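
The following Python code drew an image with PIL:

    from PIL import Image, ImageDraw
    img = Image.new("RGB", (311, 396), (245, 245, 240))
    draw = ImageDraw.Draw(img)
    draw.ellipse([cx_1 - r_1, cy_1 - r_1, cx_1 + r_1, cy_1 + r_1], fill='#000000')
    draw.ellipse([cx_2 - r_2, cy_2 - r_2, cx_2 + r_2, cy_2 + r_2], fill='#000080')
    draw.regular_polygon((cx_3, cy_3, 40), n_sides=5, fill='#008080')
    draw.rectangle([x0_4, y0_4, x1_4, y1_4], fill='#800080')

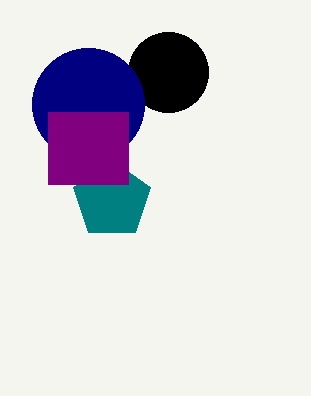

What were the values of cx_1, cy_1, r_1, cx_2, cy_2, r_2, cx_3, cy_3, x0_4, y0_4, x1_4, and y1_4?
cx_1 = 168; cy_1 = 72; r_1 = 40; cx_2 = 88; cy_2 = 104; r_2 = 56; cx_3 = 112; cy_3 = 200; x0_4 = 48; y0_4 = 112; x1_4 = 128; y1_4 = 184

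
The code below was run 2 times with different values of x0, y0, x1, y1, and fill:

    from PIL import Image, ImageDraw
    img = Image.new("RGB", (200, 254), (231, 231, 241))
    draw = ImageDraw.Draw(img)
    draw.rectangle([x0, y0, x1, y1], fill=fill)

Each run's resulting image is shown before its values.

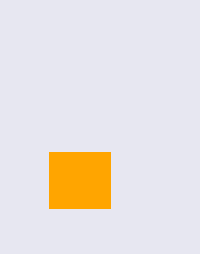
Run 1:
x0 = 49; y0 = 152; x1 = 110; y1 = 208; fill = 'orange'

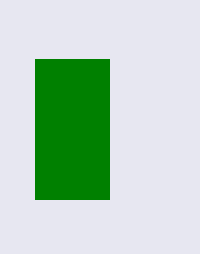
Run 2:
x0 = 35
y0 = 59
x1 = 109
y1 = 199
fill = 'green'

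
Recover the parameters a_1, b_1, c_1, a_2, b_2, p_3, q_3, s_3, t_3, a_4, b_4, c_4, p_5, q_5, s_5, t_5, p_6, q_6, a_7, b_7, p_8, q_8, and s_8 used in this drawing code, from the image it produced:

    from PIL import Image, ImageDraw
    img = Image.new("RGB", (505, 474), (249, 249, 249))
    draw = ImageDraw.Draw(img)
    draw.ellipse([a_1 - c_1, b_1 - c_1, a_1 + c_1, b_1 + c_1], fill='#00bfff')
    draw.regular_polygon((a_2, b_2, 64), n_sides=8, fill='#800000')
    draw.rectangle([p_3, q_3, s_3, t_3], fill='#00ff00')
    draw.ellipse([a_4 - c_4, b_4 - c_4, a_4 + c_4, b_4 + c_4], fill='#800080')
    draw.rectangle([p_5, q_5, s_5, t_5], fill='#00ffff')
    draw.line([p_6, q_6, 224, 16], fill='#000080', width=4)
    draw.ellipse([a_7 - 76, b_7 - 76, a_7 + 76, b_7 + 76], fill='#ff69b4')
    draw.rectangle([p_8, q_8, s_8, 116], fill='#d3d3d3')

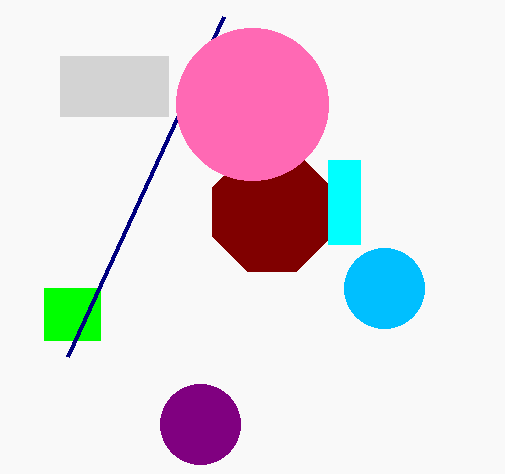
a_1 = 384, b_1 = 288, c_1 = 40, a_2 = 272, b_2 = 212, p_3 = 44, q_3 = 288, s_3 = 100, t_3 = 340, a_4 = 200, b_4 = 424, c_4 = 40, p_5 = 328, q_5 = 160, s_5 = 360, t_5 = 244, p_6 = 68, q_6 = 356, a_7 = 252, b_7 = 104, p_8 = 60, q_8 = 56, s_8 = 168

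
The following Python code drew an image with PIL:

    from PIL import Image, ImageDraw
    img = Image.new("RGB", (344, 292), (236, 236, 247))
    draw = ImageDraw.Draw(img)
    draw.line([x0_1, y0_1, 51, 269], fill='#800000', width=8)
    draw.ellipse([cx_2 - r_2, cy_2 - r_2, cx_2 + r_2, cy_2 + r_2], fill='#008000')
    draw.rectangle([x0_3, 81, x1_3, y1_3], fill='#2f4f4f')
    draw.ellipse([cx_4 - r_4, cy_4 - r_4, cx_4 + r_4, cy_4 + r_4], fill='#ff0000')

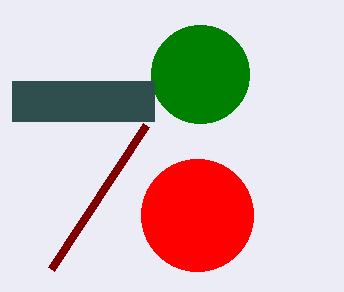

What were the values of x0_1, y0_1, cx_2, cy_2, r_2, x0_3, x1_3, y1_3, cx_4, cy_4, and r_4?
x0_1 = 146; y0_1 = 125; cx_2 = 200; cy_2 = 74; r_2 = 49; x0_3 = 12; x1_3 = 154; y1_3 = 121; cx_4 = 197; cy_4 = 215; r_4 = 56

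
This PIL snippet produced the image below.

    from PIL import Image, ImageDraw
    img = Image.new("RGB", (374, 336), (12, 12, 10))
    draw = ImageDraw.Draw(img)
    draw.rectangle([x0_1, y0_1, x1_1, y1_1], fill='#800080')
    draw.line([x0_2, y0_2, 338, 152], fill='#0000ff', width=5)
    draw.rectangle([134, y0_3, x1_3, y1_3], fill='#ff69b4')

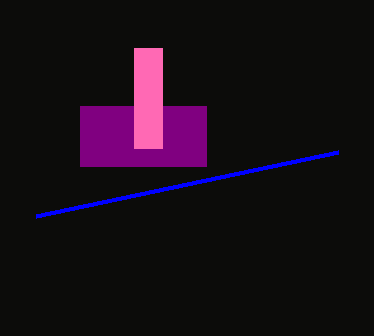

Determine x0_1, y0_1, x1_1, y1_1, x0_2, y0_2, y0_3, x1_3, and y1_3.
x0_1 = 80, y0_1 = 106, x1_1 = 206, y1_1 = 166, x0_2 = 36, y0_2 = 216, y0_3 = 48, x1_3 = 162, y1_3 = 148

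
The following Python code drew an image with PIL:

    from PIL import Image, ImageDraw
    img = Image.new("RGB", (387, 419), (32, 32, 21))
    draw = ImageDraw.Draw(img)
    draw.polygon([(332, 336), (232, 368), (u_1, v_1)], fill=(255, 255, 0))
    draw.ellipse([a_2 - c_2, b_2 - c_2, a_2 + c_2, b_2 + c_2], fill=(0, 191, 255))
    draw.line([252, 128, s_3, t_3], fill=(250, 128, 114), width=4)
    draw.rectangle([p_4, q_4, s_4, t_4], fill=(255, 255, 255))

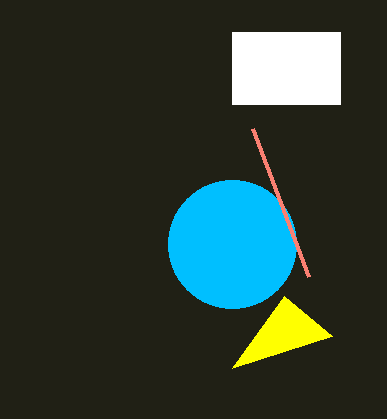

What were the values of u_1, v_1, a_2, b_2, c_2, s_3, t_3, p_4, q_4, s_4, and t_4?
u_1 = 284
v_1 = 296
a_2 = 232
b_2 = 244
c_2 = 64
s_3 = 308
t_3 = 276
p_4 = 232
q_4 = 32
s_4 = 340
t_4 = 104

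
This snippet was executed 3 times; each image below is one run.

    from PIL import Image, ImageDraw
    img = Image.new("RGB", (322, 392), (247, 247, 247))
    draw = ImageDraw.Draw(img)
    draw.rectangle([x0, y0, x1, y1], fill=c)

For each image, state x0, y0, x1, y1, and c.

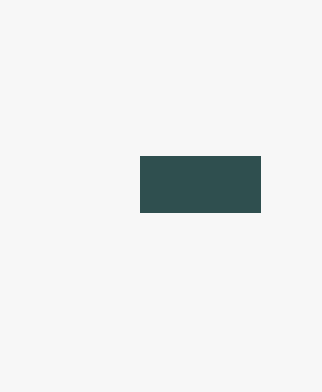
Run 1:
x0 = 140, y0 = 156, x1 = 260, y1 = 212, c = 'darkslategray'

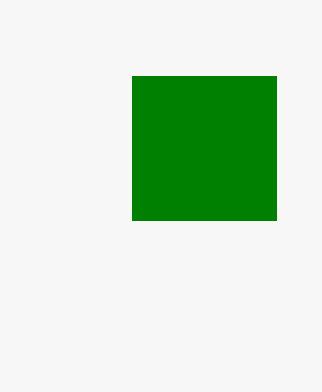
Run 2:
x0 = 132; y0 = 76; x1 = 276; y1 = 220; c = 'green'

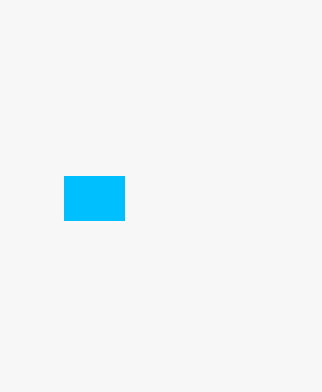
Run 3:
x0 = 64, y0 = 176, x1 = 124, y1 = 220, c = 'deepskyblue'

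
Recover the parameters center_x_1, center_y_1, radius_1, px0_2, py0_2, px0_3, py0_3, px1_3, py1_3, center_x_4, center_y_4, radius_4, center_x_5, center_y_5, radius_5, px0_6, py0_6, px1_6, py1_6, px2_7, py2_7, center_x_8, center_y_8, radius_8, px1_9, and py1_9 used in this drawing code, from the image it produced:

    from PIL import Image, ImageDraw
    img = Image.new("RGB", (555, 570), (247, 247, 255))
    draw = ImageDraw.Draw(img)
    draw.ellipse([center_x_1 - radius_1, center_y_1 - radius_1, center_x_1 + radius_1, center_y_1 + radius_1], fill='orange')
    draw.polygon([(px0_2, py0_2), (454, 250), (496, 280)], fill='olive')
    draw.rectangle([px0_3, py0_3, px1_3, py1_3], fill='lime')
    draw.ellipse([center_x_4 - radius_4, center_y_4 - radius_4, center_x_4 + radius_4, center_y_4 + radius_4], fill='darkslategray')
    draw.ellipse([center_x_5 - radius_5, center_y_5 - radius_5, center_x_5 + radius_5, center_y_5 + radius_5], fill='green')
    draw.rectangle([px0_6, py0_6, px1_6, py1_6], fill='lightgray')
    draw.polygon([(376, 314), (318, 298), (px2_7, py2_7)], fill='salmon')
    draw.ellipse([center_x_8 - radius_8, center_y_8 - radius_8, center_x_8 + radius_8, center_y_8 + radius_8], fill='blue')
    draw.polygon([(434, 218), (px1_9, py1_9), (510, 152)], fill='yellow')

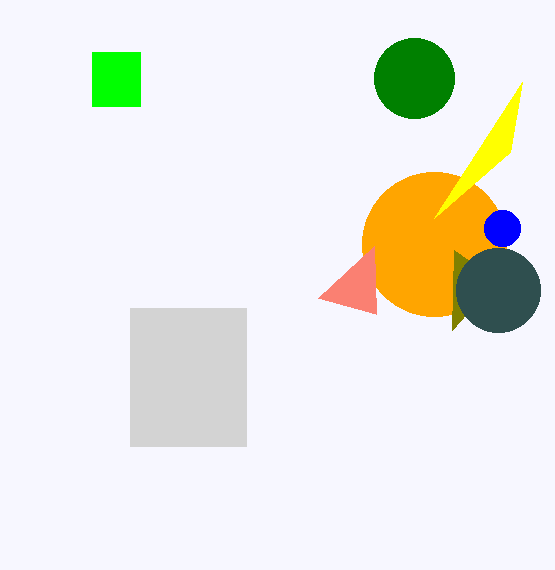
center_x_1 = 434, center_y_1 = 244, radius_1 = 72, px0_2 = 452, py0_2 = 330, px0_3 = 92, py0_3 = 52, px1_3 = 140, py1_3 = 106, center_x_4 = 498, center_y_4 = 290, radius_4 = 42, center_x_5 = 414, center_y_5 = 78, radius_5 = 40, px0_6 = 130, py0_6 = 308, px1_6 = 246, py1_6 = 446, px2_7 = 374, py2_7 = 246, center_x_8 = 502, center_y_8 = 228, radius_8 = 18, px1_9 = 522, py1_9 = 82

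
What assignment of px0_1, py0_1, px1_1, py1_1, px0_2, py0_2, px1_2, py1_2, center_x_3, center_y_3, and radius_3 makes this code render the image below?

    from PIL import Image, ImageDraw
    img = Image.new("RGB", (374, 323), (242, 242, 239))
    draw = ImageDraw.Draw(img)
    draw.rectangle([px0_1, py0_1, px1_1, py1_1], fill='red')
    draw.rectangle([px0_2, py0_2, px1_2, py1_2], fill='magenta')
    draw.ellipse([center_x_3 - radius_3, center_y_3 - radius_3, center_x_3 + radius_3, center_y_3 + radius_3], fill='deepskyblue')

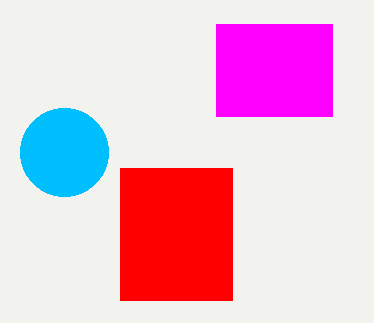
px0_1 = 120; py0_1 = 168; px1_1 = 232; py1_1 = 300; px0_2 = 216; py0_2 = 24; px1_2 = 332; py1_2 = 116; center_x_3 = 64; center_y_3 = 152; radius_3 = 44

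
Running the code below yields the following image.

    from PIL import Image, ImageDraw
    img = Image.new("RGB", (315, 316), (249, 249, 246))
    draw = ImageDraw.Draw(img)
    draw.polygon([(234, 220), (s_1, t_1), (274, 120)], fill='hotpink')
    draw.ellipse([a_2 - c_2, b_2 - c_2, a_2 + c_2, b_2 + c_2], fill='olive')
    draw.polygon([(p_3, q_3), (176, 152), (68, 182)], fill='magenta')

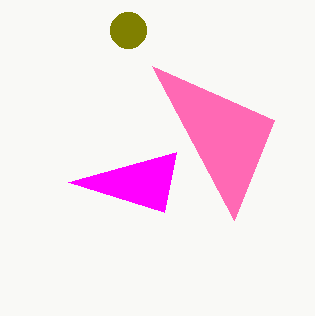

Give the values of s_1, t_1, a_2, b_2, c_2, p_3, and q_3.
s_1 = 152; t_1 = 66; a_2 = 128; b_2 = 30; c_2 = 18; p_3 = 164; q_3 = 212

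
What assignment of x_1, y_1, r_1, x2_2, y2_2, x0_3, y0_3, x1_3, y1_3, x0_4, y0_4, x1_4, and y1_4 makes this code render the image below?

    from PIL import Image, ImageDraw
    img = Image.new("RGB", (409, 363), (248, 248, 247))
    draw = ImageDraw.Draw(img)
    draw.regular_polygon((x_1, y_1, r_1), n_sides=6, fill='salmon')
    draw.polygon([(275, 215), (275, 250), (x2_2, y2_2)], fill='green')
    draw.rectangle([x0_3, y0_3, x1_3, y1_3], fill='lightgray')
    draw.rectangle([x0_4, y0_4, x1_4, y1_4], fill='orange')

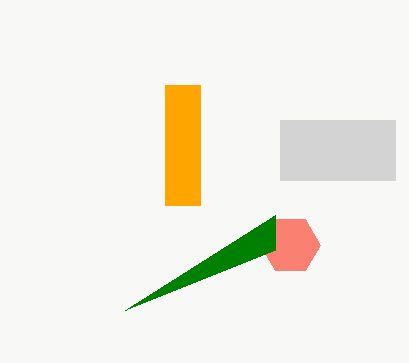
x_1 = 290, y_1 = 245, r_1 = 30, x2_2 = 125, y2_2 = 310, x0_3 = 280, y0_3 = 120, x1_3 = 395, y1_3 = 180, x0_4 = 165, y0_4 = 85, x1_4 = 200, y1_4 = 205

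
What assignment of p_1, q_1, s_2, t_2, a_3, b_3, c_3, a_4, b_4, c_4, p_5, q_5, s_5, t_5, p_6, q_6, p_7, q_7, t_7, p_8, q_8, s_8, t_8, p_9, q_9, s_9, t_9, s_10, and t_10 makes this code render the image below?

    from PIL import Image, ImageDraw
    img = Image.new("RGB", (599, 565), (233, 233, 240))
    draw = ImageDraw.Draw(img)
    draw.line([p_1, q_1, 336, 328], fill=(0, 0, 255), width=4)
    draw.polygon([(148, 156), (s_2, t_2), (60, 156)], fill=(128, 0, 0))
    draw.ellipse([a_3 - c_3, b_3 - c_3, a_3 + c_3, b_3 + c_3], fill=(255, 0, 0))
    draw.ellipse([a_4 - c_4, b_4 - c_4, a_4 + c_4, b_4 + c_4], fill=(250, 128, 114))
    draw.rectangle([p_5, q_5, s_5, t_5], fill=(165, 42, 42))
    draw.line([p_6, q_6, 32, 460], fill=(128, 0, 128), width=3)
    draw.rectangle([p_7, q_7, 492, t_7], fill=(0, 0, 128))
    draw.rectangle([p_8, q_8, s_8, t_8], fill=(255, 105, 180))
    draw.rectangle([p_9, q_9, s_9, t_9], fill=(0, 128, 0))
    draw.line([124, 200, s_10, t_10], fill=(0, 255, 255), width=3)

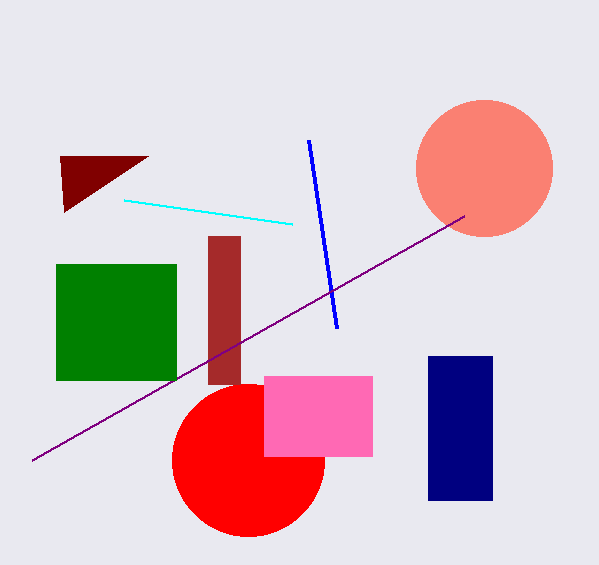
p_1 = 308
q_1 = 140
s_2 = 64
t_2 = 212
a_3 = 248
b_3 = 460
c_3 = 76
a_4 = 484
b_4 = 168
c_4 = 68
p_5 = 208
q_5 = 236
s_5 = 240
t_5 = 384
p_6 = 464
q_6 = 216
p_7 = 428
q_7 = 356
t_7 = 500
p_8 = 264
q_8 = 376
s_8 = 372
t_8 = 456
p_9 = 56
q_9 = 264
s_9 = 176
t_9 = 380
s_10 = 292
t_10 = 224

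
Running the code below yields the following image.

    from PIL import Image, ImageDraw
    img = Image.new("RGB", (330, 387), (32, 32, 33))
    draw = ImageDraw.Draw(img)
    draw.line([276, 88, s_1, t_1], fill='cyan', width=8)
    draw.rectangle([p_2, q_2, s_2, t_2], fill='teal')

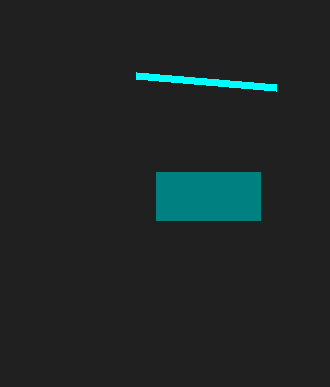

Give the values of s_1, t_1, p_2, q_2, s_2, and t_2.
s_1 = 136, t_1 = 76, p_2 = 156, q_2 = 172, s_2 = 260, t_2 = 220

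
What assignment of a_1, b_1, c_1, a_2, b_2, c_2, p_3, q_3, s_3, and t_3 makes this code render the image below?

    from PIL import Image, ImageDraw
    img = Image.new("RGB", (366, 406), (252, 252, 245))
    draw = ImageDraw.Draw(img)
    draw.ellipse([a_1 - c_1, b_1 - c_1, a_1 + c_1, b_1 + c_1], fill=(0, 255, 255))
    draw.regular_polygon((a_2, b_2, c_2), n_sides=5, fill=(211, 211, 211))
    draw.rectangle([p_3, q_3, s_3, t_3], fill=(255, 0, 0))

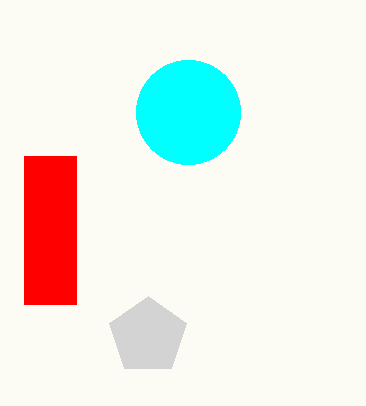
a_1 = 188; b_1 = 112; c_1 = 52; a_2 = 148; b_2 = 336; c_2 = 40; p_3 = 24; q_3 = 156; s_3 = 76; t_3 = 304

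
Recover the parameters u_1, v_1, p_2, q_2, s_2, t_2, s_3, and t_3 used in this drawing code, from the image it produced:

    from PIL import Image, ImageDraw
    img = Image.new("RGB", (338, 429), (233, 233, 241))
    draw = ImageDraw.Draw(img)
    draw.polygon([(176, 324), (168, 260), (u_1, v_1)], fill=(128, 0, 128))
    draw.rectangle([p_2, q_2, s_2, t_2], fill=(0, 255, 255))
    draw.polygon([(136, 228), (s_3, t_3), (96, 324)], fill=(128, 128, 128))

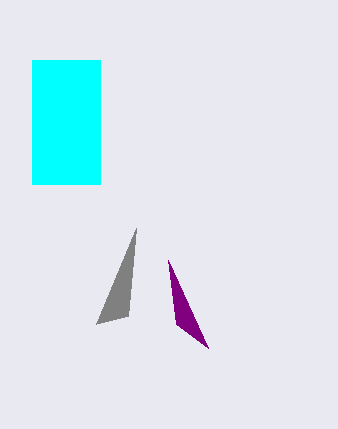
u_1 = 208
v_1 = 348
p_2 = 32
q_2 = 60
s_2 = 100
t_2 = 184
s_3 = 128
t_3 = 316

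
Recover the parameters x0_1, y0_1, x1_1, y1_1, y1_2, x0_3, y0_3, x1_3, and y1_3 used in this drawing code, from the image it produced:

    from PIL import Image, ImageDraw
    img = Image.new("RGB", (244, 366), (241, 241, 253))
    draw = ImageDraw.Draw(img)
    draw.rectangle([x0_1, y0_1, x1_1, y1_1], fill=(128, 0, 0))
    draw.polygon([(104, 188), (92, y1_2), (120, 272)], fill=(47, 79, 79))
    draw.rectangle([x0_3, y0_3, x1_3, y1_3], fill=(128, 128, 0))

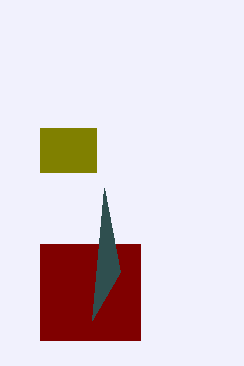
x0_1 = 40
y0_1 = 244
x1_1 = 140
y1_1 = 340
y1_2 = 320
x0_3 = 40
y0_3 = 128
x1_3 = 96
y1_3 = 172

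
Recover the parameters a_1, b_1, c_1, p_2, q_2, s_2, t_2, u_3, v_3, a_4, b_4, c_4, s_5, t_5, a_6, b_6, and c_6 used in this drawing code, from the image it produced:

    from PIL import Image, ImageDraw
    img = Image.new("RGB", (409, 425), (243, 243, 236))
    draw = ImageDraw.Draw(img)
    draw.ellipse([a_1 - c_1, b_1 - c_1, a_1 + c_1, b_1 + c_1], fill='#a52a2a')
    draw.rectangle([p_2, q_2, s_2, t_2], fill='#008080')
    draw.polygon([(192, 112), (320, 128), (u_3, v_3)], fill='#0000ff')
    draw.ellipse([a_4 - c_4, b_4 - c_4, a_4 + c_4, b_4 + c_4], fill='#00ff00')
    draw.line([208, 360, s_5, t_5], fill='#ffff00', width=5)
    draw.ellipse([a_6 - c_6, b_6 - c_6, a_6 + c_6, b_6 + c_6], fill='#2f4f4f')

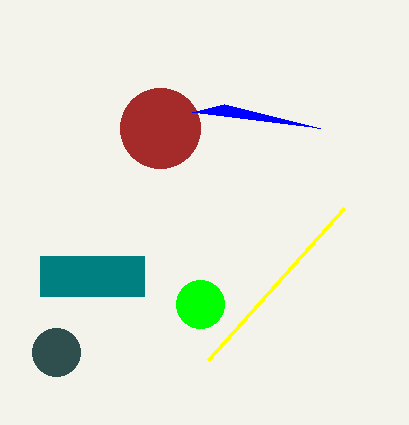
a_1 = 160
b_1 = 128
c_1 = 40
p_2 = 40
q_2 = 256
s_2 = 144
t_2 = 296
u_3 = 224
v_3 = 104
a_4 = 200
b_4 = 304
c_4 = 24
s_5 = 344
t_5 = 208
a_6 = 56
b_6 = 352
c_6 = 24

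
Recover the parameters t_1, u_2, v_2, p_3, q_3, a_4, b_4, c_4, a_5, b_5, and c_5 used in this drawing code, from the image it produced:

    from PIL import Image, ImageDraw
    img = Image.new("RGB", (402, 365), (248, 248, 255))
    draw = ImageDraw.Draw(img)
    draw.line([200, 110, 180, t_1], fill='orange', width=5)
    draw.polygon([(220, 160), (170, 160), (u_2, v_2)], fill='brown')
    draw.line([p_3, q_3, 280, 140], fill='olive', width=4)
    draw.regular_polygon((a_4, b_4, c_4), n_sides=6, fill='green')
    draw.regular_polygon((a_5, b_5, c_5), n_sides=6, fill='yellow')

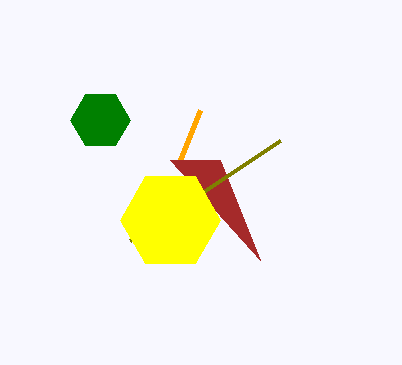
t_1 = 160; u_2 = 260; v_2 = 260; p_3 = 130; q_3 = 240; a_4 = 100; b_4 = 120; c_4 = 30; a_5 = 170; b_5 = 220; c_5 = 50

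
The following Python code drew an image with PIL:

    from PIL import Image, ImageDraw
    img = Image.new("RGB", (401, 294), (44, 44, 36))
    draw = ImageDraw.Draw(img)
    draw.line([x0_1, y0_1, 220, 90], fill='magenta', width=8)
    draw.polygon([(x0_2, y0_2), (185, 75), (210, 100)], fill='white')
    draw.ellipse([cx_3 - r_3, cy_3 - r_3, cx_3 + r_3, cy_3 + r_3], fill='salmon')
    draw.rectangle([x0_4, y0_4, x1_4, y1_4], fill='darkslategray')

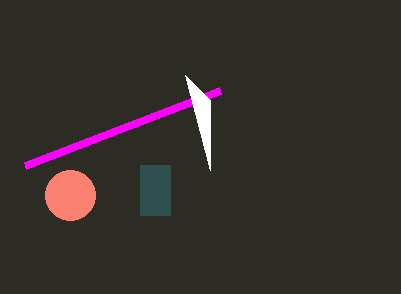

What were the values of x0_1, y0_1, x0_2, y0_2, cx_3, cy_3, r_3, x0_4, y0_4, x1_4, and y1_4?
x0_1 = 25, y0_1 = 165, x0_2 = 210, y0_2 = 170, cx_3 = 70, cy_3 = 195, r_3 = 25, x0_4 = 140, y0_4 = 165, x1_4 = 170, y1_4 = 215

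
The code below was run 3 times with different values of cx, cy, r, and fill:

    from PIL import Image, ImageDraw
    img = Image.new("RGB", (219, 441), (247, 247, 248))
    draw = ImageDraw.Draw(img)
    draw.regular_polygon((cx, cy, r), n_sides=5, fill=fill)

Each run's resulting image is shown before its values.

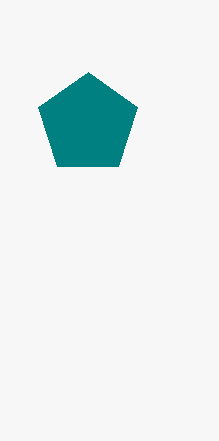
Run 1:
cx = 88, cy = 124, r = 52, fill = 'teal'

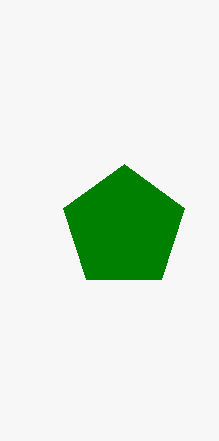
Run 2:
cx = 124; cy = 228; r = 64; fill = 'green'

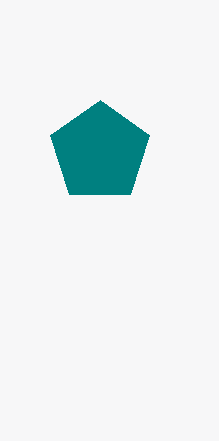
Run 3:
cx = 100, cy = 152, r = 52, fill = 'teal'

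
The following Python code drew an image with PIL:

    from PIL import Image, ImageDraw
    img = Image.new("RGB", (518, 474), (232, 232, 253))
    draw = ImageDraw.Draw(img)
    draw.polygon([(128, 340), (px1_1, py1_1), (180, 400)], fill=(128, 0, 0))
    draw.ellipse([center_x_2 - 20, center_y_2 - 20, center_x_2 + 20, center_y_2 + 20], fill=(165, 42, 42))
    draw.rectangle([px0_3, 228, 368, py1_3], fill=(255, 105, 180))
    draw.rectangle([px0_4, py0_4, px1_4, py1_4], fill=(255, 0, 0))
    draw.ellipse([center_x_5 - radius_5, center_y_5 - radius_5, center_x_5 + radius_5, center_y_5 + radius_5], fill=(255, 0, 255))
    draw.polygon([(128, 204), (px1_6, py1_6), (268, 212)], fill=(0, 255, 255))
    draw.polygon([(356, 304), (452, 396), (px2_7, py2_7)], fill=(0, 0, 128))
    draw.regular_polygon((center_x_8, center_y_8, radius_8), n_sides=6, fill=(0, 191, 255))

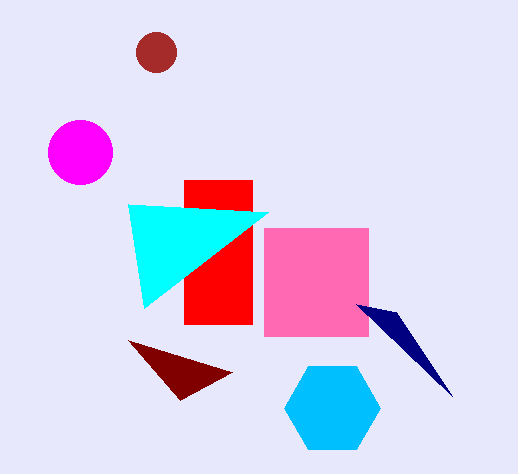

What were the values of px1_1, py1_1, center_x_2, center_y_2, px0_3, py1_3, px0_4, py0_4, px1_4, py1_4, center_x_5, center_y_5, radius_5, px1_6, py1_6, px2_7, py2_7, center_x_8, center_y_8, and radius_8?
px1_1 = 232; py1_1 = 372; center_x_2 = 156; center_y_2 = 52; px0_3 = 264; py1_3 = 336; px0_4 = 184; py0_4 = 180; px1_4 = 252; py1_4 = 324; center_x_5 = 80; center_y_5 = 152; radius_5 = 32; px1_6 = 144; py1_6 = 308; px2_7 = 396; py2_7 = 312; center_x_8 = 332; center_y_8 = 408; radius_8 = 48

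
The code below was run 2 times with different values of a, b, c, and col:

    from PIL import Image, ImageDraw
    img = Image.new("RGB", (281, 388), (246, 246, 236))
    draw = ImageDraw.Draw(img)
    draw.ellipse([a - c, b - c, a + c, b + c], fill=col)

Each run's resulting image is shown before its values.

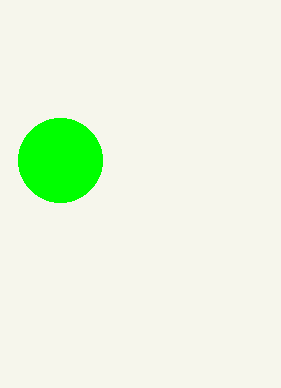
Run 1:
a = 60, b = 160, c = 42, col = 'lime'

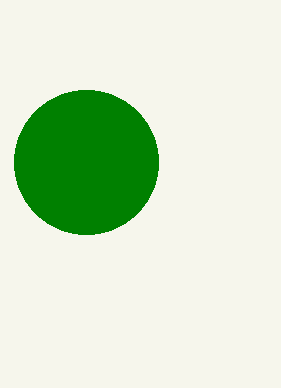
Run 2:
a = 86, b = 162, c = 72, col = 'green'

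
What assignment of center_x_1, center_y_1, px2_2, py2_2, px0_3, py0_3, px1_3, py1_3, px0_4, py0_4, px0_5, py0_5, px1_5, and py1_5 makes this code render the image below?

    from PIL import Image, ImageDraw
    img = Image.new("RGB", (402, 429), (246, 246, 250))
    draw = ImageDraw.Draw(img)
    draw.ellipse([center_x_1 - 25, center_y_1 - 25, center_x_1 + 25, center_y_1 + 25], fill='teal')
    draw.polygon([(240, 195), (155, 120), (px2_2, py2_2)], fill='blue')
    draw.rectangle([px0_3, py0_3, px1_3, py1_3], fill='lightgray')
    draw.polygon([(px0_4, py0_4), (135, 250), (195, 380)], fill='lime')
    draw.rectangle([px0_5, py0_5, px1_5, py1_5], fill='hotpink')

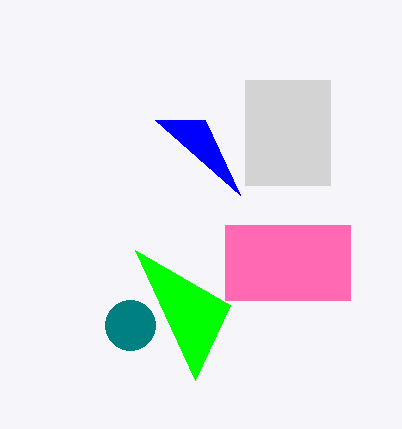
center_x_1 = 130
center_y_1 = 325
px2_2 = 205
py2_2 = 120
px0_3 = 245
py0_3 = 80
px1_3 = 330
py1_3 = 185
px0_4 = 230
py0_4 = 305
px0_5 = 225
py0_5 = 225
px1_5 = 350
py1_5 = 300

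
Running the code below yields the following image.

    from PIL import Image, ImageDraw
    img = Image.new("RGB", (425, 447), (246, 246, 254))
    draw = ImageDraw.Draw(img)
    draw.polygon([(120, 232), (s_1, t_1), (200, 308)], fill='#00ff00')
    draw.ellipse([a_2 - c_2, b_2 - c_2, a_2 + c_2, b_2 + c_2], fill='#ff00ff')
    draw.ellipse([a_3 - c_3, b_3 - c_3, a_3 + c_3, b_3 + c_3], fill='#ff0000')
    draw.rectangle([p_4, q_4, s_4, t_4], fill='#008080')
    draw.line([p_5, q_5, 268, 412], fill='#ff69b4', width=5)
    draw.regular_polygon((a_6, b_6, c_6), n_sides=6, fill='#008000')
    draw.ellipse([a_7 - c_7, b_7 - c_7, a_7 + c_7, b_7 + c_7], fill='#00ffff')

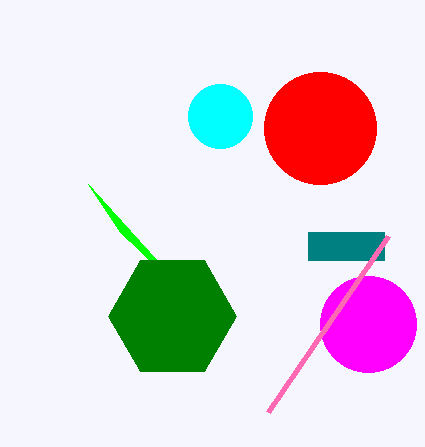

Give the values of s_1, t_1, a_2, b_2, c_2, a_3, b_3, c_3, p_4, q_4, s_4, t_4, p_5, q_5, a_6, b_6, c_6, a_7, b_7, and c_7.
s_1 = 88, t_1 = 184, a_2 = 368, b_2 = 324, c_2 = 48, a_3 = 320, b_3 = 128, c_3 = 56, p_4 = 308, q_4 = 232, s_4 = 384, t_4 = 260, p_5 = 388, q_5 = 236, a_6 = 172, b_6 = 316, c_6 = 64, a_7 = 220, b_7 = 116, c_7 = 32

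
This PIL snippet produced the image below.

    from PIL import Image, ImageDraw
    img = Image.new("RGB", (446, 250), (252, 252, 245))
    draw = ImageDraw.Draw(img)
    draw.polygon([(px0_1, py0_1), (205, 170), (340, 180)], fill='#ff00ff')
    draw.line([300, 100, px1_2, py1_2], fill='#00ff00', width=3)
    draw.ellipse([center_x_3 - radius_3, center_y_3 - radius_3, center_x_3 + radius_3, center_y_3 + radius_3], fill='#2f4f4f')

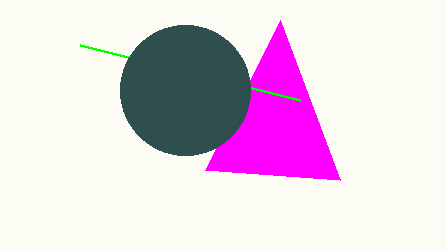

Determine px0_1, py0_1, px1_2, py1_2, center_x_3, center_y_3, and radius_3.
px0_1 = 280; py0_1 = 20; px1_2 = 80; py1_2 = 45; center_x_3 = 185; center_y_3 = 90; radius_3 = 65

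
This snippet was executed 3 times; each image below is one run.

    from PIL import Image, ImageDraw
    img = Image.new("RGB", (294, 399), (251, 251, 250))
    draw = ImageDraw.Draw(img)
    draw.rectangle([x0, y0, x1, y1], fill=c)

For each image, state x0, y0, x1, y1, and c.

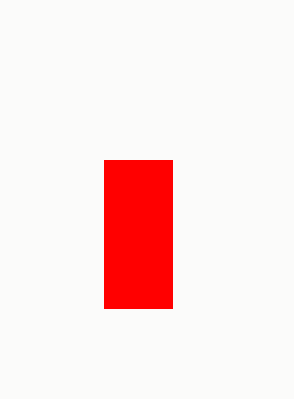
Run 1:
x0 = 104
y0 = 160
x1 = 172
y1 = 308
c = 'red'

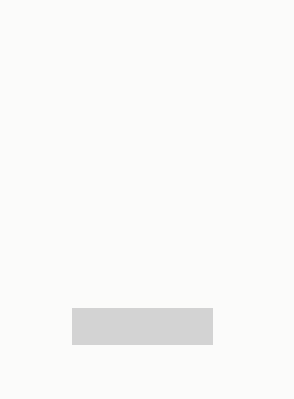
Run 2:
x0 = 72; y0 = 308; x1 = 212; y1 = 344; c = 'lightgray'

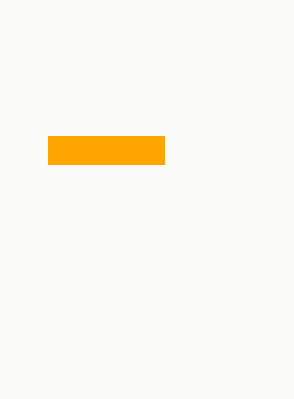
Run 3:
x0 = 48, y0 = 136, x1 = 164, y1 = 164, c = 'orange'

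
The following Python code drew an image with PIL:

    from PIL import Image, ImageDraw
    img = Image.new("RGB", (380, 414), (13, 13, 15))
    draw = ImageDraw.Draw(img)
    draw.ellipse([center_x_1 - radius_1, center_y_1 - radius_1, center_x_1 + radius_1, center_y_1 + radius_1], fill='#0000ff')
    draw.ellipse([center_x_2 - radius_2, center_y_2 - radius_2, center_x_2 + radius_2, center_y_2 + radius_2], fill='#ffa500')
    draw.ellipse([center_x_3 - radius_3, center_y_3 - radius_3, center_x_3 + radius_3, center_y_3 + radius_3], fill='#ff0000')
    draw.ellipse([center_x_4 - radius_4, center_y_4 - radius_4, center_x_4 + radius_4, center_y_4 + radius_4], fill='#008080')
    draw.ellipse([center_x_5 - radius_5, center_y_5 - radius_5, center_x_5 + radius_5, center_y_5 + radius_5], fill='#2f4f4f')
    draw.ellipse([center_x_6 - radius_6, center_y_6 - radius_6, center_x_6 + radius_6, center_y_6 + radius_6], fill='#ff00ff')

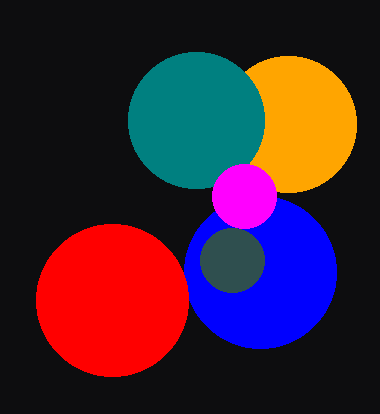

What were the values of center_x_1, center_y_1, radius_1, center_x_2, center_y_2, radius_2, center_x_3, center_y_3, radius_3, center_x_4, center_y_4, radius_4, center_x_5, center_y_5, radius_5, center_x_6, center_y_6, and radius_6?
center_x_1 = 260, center_y_1 = 272, radius_1 = 76, center_x_2 = 288, center_y_2 = 124, radius_2 = 68, center_x_3 = 112, center_y_3 = 300, radius_3 = 76, center_x_4 = 196, center_y_4 = 120, radius_4 = 68, center_x_5 = 232, center_y_5 = 260, radius_5 = 32, center_x_6 = 244, center_y_6 = 196, radius_6 = 32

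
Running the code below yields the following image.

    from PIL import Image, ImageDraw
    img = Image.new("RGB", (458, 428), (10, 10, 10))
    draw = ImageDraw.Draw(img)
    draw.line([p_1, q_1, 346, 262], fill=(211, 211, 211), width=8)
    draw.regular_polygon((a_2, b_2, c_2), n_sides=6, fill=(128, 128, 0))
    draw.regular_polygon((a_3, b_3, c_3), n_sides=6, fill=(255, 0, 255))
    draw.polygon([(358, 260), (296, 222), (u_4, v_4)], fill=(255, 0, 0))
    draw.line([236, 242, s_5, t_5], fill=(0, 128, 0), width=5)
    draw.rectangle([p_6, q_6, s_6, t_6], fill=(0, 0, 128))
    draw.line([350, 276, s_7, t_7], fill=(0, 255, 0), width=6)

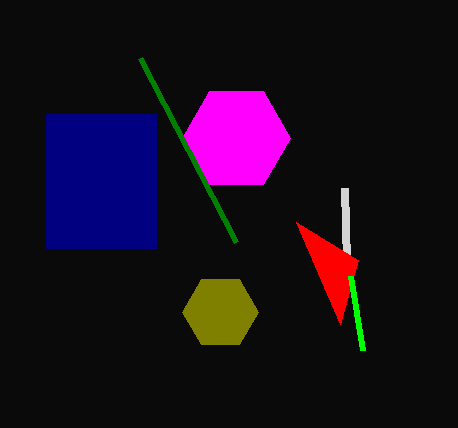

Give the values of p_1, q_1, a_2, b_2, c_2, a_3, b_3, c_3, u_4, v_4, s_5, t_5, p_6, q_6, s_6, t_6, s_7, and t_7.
p_1 = 344, q_1 = 188, a_2 = 220, b_2 = 312, c_2 = 38, a_3 = 236, b_3 = 138, c_3 = 54, u_4 = 340, v_4 = 324, s_5 = 140, t_5 = 58, p_6 = 46, q_6 = 114, s_6 = 156, t_6 = 248, s_7 = 362, t_7 = 350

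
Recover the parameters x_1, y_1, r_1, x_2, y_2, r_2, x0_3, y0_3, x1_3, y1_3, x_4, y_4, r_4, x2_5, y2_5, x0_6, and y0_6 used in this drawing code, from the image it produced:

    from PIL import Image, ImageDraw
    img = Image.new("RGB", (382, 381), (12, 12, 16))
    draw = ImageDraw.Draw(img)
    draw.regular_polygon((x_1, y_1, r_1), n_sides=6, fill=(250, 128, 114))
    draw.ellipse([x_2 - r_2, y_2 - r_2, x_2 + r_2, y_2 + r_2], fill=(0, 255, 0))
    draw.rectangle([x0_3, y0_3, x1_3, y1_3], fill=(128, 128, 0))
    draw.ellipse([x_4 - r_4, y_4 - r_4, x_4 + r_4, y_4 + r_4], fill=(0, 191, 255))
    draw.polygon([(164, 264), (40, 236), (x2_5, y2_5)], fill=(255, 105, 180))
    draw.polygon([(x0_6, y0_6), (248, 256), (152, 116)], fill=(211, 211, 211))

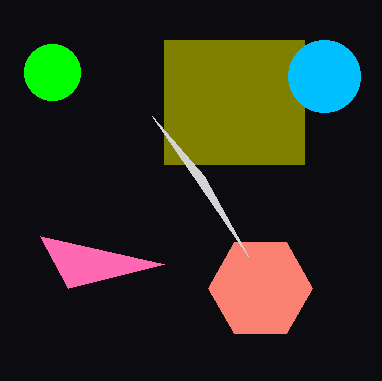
x_1 = 260; y_1 = 288; r_1 = 52; x_2 = 52; y_2 = 72; r_2 = 28; x0_3 = 164; y0_3 = 40; x1_3 = 304; y1_3 = 164; x_4 = 324; y_4 = 76; r_4 = 36; x2_5 = 68; y2_5 = 288; x0_6 = 204; y0_6 = 176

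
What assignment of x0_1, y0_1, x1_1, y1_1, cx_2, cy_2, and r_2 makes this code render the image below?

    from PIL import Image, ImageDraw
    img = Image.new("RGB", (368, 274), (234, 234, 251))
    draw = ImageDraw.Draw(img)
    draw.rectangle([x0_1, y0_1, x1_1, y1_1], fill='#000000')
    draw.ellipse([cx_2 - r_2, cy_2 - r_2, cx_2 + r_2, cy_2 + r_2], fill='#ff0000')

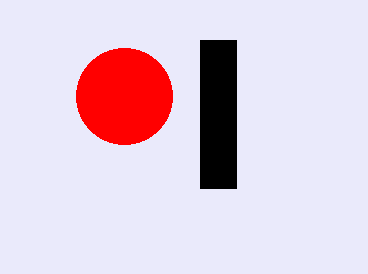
x0_1 = 200
y0_1 = 40
x1_1 = 236
y1_1 = 188
cx_2 = 124
cy_2 = 96
r_2 = 48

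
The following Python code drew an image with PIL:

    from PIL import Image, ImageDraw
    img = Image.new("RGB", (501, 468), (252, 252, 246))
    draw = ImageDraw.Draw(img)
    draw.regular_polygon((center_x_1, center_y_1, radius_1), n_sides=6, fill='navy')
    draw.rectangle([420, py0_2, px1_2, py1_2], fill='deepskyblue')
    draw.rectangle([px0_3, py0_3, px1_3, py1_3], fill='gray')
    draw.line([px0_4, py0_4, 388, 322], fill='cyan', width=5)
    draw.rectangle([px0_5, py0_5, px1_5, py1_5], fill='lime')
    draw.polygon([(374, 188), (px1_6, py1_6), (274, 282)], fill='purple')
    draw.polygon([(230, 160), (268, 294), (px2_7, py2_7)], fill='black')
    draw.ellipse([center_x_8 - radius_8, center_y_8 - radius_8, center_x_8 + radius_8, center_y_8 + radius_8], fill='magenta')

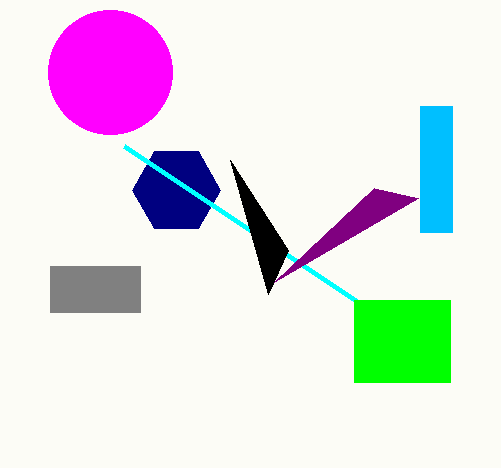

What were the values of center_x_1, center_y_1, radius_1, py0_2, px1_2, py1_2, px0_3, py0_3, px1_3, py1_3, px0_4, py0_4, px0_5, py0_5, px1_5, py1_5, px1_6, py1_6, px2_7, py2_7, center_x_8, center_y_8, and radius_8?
center_x_1 = 176; center_y_1 = 190; radius_1 = 44; py0_2 = 106; px1_2 = 452; py1_2 = 232; px0_3 = 50; py0_3 = 266; px1_3 = 140; py1_3 = 312; px0_4 = 124; py0_4 = 146; px0_5 = 354; py0_5 = 300; px1_5 = 450; py1_5 = 382; px1_6 = 418; py1_6 = 198; px2_7 = 288; py2_7 = 250; center_x_8 = 110; center_y_8 = 72; radius_8 = 62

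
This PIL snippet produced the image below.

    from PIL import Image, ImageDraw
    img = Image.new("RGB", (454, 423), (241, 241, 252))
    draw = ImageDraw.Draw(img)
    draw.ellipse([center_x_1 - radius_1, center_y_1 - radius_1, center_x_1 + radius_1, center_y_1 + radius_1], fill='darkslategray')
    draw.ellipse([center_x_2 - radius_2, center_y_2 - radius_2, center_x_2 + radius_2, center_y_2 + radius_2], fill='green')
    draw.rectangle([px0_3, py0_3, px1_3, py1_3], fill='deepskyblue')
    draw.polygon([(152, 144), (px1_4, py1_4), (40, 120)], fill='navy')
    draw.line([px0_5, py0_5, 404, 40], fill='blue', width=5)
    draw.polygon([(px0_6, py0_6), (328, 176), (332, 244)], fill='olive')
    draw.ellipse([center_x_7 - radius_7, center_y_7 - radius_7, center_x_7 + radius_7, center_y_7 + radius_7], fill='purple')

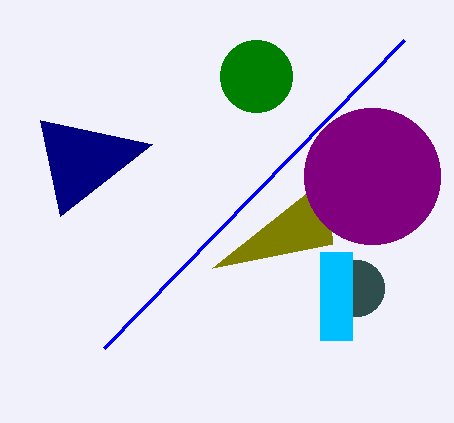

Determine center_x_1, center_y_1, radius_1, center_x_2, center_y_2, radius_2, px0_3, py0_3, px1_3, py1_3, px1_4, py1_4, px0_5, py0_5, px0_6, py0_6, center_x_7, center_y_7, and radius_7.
center_x_1 = 356; center_y_1 = 288; radius_1 = 28; center_x_2 = 256; center_y_2 = 76; radius_2 = 36; px0_3 = 320; py0_3 = 252; px1_3 = 352; py1_3 = 340; px1_4 = 60; py1_4 = 216; px0_5 = 104; py0_5 = 348; px0_6 = 212; py0_6 = 268; center_x_7 = 372; center_y_7 = 176; radius_7 = 68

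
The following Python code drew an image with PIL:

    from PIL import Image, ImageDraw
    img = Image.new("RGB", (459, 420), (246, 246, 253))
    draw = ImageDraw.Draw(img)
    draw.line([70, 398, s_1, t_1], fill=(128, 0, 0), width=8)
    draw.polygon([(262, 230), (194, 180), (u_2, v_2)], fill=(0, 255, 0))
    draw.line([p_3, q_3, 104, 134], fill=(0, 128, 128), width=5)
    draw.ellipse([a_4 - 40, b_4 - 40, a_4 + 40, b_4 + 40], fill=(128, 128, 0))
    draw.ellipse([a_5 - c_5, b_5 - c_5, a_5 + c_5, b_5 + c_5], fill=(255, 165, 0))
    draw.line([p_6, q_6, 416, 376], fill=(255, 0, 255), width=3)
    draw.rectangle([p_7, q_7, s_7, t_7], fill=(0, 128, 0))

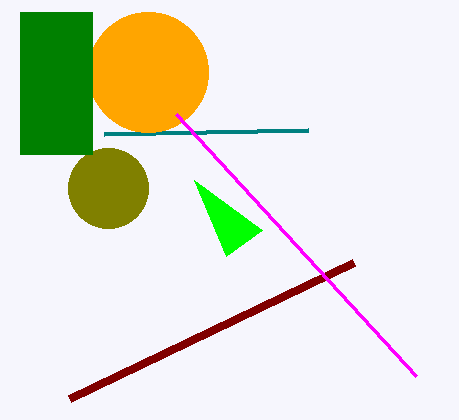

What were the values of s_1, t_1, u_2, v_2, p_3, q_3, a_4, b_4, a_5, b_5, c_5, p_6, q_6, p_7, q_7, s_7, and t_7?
s_1 = 354
t_1 = 262
u_2 = 226
v_2 = 256
p_3 = 308
q_3 = 130
a_4 = 108
b_4 = 188
a_5 = 148
b_5 = 72
c_5 = 60
p_6 = 176
q_6 = 114
p_7 = 20
q_7 = 12
s_7 = 92
t_7 = 154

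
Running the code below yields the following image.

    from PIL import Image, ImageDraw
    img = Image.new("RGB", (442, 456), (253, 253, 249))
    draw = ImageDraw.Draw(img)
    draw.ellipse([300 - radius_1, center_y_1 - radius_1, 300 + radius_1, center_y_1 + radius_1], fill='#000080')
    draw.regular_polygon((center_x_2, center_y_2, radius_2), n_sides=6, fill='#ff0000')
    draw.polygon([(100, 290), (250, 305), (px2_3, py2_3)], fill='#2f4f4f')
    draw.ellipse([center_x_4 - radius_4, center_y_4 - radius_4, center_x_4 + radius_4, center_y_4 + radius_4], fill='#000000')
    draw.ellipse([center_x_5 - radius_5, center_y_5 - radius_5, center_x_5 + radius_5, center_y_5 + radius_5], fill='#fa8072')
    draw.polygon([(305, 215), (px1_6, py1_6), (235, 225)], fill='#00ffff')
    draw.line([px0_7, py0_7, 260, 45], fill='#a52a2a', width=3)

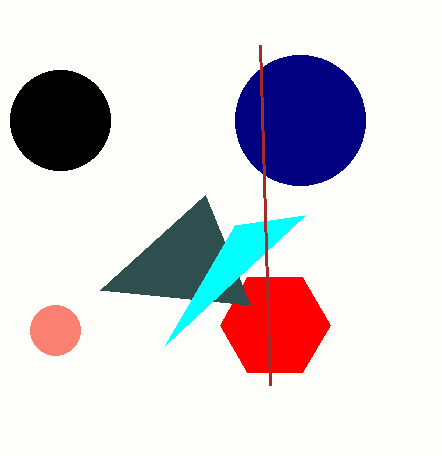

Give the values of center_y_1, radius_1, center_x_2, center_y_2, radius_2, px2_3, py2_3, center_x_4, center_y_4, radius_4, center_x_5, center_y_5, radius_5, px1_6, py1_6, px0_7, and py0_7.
center_y_1 = 120; radius_1 = 65; center_x_2 = 275; center_y_2 = 325; radius_2 = 55; px2_3 = 205; py2_3 = 195; center_x_4 = 60; center_y_4 = 120; radius_4 = 50; center_x_5 = 55; center_y_5 = 330; radius_5 = 25; px1_6 = 165; py1_6 = 345; px0_7 = 270; py0_7 = 385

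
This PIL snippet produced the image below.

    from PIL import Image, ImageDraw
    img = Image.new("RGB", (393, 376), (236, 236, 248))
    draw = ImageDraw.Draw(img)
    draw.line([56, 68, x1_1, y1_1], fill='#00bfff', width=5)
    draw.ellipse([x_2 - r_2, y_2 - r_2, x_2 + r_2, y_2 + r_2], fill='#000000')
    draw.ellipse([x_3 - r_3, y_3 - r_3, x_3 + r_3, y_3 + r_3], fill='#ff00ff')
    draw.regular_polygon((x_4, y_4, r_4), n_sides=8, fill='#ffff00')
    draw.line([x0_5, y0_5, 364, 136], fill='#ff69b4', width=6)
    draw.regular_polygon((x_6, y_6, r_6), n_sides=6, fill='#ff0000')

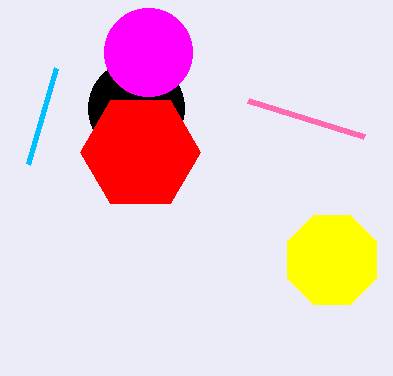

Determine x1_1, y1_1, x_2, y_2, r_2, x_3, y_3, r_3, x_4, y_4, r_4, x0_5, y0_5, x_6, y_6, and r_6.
x1_1 = 28
y1_1 = 164
x_2 = 136
y_2 = 108
r_2 = 48
x_3 = 148
y_3 = 52
r_3 = 44
x_4 = 332
y_4 = 260
r_4 = 48
x0_5 = 248
y0_5 = 100
x_6 = 140
y_6 = 152
r_6 = 60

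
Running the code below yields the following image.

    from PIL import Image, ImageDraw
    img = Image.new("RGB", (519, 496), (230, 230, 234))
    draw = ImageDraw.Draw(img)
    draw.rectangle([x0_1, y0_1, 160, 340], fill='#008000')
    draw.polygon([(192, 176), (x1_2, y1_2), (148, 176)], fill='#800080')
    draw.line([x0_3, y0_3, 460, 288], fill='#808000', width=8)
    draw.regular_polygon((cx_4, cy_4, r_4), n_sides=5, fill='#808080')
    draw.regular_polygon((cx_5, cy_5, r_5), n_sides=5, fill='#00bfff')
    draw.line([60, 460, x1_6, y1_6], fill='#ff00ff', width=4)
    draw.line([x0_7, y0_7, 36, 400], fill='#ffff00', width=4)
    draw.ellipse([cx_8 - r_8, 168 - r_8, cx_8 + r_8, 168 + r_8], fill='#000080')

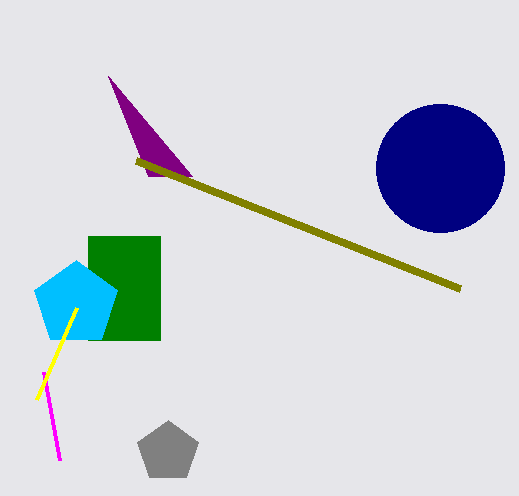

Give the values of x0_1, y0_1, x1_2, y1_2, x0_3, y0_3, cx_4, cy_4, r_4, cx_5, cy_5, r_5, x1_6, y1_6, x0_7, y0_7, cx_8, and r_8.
x0_1 = 88
y0_1 = 236
x1_2 = 108
y1_2 = 76
x0_3 = 136
y0_3 = 160
cx_4 = 168
cy_4 = 452
r_4 = 32
cx_5 = 76
cy_5 = 304
r_5 = 44
x1_6 = 44
y1_6 = 372
x0_7 = 76
y0_7 = 308
cx_8 = 440
r_8 = 64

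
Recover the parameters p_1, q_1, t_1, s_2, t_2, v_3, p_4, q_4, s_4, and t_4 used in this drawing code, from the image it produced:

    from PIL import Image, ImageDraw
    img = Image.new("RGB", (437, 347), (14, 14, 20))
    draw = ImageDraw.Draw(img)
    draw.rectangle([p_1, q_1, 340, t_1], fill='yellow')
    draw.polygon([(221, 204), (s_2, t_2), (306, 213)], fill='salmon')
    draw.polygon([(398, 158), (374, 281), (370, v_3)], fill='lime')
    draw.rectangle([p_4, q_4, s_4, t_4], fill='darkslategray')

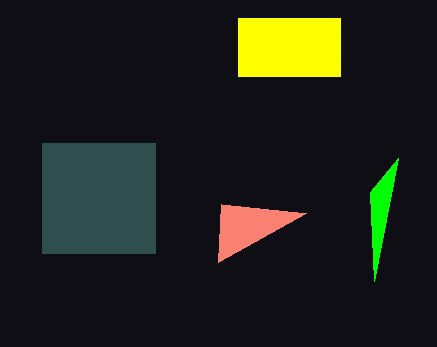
p_1 = 238, q_1 = 18, t_1 = 76, s_2 = 218, t_2 = 262, v_3 = 192, p_4 = 42, q_4 = 143, s_4 = 155, t_4 = 253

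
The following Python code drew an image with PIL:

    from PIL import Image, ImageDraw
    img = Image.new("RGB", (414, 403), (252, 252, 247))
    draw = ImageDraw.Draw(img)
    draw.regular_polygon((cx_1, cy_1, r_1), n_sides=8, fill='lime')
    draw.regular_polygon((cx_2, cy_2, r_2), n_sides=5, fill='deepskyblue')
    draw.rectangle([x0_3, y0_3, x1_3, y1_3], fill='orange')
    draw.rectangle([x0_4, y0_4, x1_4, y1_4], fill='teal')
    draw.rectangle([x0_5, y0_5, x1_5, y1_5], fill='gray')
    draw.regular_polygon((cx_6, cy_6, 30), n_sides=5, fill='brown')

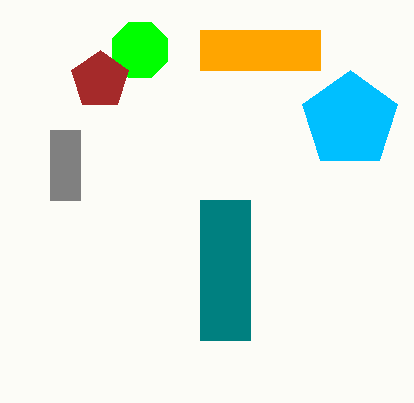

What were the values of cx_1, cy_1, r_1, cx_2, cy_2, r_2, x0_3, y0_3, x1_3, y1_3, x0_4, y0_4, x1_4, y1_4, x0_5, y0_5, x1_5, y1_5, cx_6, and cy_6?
cx_1 = 140; cy_1 = 50; r_1 = 30; cx_2 = 350; cy_2 = 120; r_2 = 50; x0_3 = 200; y0_3 = 30; x1_3 = 320; y1_3 = 70; x0_4 = 200; y0_4 = 200; x1_4 = 250; y1_4 = 340; x0_5 = 50; y0_5 = 130; x1_5 = 80; y1_5 = 200; cx_6 = 100; cy_6 = 80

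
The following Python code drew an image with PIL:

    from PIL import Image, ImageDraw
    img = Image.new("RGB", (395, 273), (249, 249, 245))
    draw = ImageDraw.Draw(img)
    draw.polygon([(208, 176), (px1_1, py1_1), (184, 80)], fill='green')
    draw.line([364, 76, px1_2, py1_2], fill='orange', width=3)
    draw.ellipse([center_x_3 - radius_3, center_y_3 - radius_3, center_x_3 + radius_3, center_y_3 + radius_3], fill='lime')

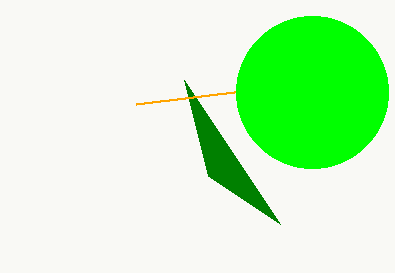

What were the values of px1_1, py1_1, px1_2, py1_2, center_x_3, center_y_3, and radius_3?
px1_1 = 280; py1_1 = 224; px1_2 = 136; py1_2 = 104; center_x_3 = 312; center_y_3 = 92; radius_3 = 76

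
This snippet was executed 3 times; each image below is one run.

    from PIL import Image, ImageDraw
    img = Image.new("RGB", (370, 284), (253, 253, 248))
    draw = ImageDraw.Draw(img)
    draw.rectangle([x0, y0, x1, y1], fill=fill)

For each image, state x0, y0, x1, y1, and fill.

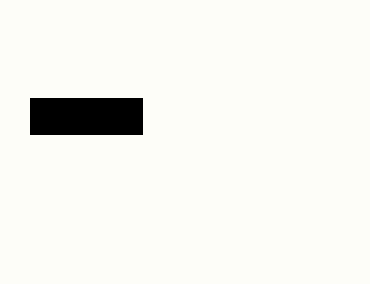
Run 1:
x0 = 30, y0 = 98, x1 = 142, y1 = 134, fill = 'black'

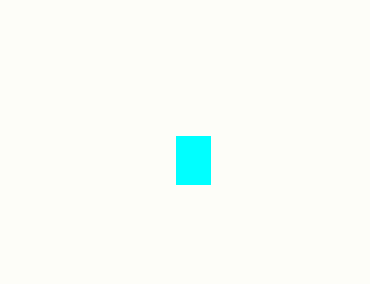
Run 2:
x0 = 176, y0 = 136, x1 = 210, y1 = 184, fill = 'cyan'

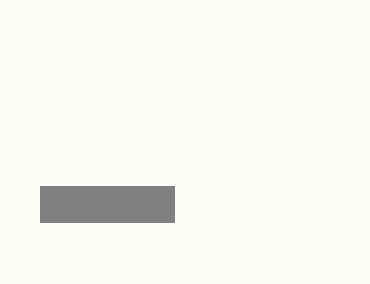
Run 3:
x0 = 40
y0 = 186
x1 = 174
y1 = 222
fill = 'gray'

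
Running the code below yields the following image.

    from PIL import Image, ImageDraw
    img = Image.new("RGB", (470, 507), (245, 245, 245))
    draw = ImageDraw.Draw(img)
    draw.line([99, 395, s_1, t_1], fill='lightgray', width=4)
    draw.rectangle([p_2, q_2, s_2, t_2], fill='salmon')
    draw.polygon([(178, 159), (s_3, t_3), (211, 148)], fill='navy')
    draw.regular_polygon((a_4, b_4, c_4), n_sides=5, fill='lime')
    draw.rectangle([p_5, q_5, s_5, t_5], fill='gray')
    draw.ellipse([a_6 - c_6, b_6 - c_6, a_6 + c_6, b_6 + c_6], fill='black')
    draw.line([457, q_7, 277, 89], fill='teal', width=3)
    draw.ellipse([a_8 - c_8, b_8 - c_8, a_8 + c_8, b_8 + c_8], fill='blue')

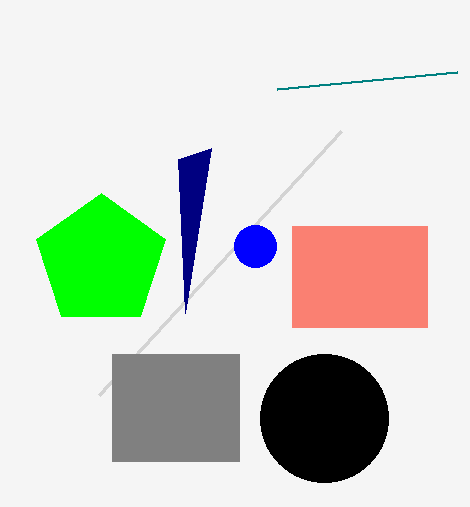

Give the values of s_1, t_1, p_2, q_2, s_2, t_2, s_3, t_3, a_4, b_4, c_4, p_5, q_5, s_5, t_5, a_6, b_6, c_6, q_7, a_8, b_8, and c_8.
s_1 = 341; t_1 = 131; p_2 = 292; q_2 = 226; s_2 = 427; t_2 = 327; s_3 = 185; t_3 = 313; a_4 = 101; b_4 = 261; c_4 = 68; p_5 = 112; q_5 = 354; s_5 = 239; t_5 = 461; a_6 = 324; b_6 = 418; c_6 = 64; q_7 = 72; a_8 = 255; b_8 = 246; c_8 = 21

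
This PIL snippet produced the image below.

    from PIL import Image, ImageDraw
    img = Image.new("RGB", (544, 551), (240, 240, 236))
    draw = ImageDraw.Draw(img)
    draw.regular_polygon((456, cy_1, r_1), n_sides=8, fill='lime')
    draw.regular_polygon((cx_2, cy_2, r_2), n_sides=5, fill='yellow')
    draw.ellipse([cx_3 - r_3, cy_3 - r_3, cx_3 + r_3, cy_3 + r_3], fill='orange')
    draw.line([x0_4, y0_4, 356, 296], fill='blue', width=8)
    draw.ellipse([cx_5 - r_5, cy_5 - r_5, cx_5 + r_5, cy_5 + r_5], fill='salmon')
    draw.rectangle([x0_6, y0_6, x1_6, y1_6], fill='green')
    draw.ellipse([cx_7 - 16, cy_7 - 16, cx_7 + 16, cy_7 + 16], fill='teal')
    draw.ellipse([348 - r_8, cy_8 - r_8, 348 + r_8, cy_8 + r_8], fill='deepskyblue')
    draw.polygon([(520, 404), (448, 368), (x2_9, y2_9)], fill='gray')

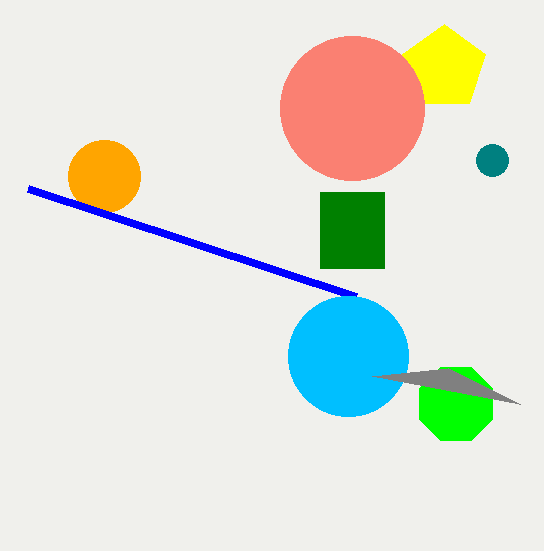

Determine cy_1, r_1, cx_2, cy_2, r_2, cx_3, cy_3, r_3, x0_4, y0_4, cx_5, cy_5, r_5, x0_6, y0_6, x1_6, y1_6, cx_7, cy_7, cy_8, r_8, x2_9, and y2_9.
cy_1 = 404, r_1 = 40, cx_2 = 444, cy_2 = 68, r_2 = 44, cx_3 = 104, cy_3 = 176, r_3 = 36, x0_4 = 28, y0_4 = 188, cx_5 = 352, cy_5 = 108, r_5 = 72, x0_6 = 320, y0_6 = 192, x1_6 = 384, y1_6 = 268, cx_7 = 492, cy_7 = 160, cy_8 = 356, r_8 = 60, x2_9 = 372, y2_9 = 376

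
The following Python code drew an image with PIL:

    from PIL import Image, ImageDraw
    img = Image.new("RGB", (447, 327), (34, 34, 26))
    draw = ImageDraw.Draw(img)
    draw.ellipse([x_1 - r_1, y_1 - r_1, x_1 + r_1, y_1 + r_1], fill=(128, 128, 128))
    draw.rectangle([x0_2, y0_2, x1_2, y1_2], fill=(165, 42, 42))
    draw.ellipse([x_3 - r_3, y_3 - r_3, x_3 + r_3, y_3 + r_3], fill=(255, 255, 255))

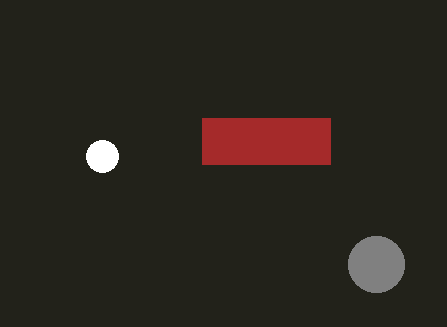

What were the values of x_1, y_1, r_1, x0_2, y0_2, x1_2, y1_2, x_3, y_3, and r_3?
x_1 = 376, y_1 = 264, r_1 = 28, x0_2 = 202, y0_2 = 118, x1_2 = 330, y1_2 = 164, x_3 = 102, y_3 = 156, r_3 = 16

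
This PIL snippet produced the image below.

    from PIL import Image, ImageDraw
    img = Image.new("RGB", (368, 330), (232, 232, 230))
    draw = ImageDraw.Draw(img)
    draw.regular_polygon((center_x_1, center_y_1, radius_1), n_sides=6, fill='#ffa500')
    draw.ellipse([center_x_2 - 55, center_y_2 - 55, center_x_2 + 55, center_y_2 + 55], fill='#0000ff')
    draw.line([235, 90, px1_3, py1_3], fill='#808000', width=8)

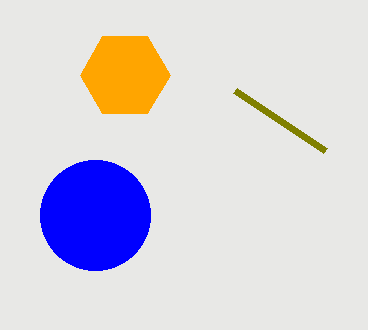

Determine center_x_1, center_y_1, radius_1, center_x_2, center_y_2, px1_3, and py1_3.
center_x_1 = 125; center_y_1 = 75; radius_1 = 45; center_x_2 = 95; center_y_2 = 215; px1_3 = 325; py1_3 = 150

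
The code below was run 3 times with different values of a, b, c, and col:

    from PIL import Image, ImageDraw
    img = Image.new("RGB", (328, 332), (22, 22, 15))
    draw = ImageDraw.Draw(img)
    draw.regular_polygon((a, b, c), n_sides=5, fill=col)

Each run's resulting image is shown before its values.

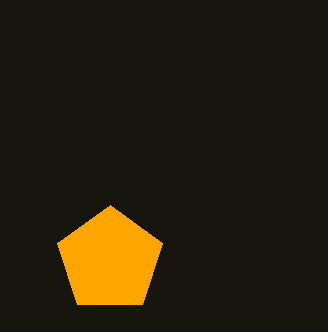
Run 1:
a = 110
b = 260
c = 55
col = 'orange'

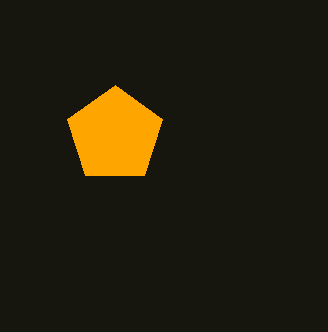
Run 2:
a = 115
b = 135
c = 50
col = 'orange'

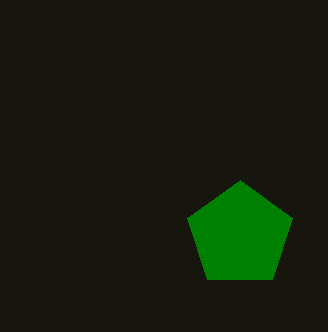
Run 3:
a = 240
b = 235
c = 55
col = 'green'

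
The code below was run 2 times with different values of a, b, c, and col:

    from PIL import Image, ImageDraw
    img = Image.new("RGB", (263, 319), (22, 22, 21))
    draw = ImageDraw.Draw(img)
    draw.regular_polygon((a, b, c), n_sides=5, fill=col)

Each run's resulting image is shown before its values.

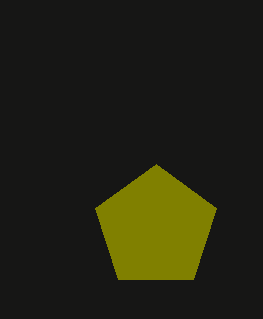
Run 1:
a = 156; b = 228; c = 64; col = 'olive'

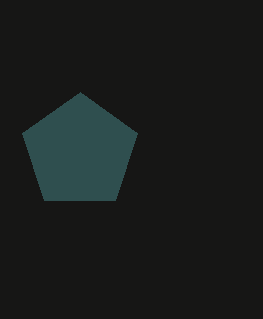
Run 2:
a = 80; b = 152; c = 60; col = 'darkslategray'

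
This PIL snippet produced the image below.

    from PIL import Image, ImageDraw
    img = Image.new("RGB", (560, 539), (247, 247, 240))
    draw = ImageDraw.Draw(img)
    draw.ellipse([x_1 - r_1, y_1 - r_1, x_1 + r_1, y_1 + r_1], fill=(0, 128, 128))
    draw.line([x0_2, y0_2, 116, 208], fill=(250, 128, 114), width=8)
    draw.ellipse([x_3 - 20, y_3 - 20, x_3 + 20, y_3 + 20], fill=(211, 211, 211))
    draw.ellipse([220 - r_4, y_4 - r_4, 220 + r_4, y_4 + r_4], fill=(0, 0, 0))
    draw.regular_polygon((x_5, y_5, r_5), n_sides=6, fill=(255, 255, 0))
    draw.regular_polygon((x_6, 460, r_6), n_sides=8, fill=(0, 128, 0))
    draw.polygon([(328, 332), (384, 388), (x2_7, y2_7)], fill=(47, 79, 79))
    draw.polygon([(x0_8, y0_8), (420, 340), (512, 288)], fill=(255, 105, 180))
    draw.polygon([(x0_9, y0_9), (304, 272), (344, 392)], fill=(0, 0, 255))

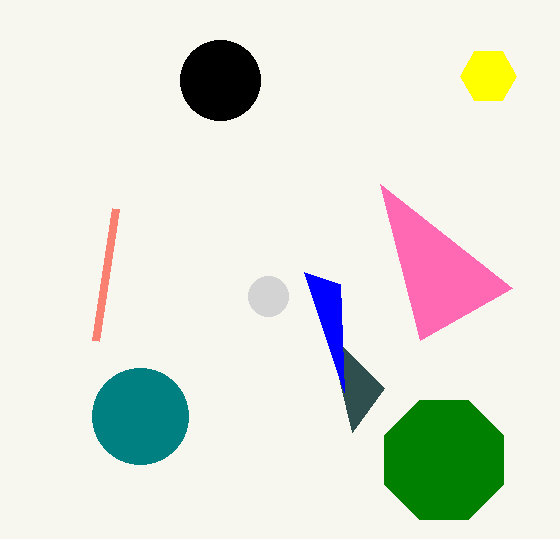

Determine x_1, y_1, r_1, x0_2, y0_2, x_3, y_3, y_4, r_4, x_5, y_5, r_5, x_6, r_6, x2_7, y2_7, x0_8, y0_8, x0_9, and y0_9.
x_1 = 140
y_1 = 416
r_1 = 48
x0_2 = 96
y0_2 = 340
x_3 = 268
y_3 = 296
y_4 = 80
r_4 = 40
x_5 = 488
y_5 = 76
r_5 = 28
x_6 = 444
r_6 = 64
x2_7 = 352
y2_7 = 432
x0_8 = 380
y0_8 = 184
x0_9 = 340
y0_9 = 284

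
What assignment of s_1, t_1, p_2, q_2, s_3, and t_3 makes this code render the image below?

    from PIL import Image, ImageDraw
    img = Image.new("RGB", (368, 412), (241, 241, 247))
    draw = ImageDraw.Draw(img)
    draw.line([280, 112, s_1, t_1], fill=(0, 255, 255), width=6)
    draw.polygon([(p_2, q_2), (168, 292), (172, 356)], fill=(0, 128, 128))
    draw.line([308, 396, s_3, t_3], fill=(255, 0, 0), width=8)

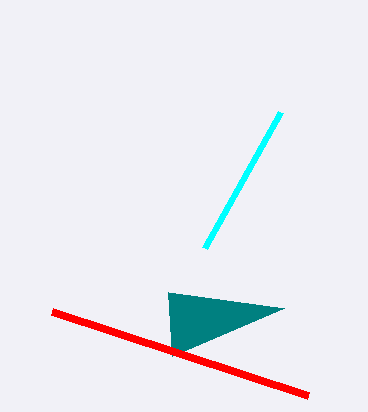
s_1 = 204, t_1 = 248, p_2 = 284, q_2 = 308, s_3 = 52, t_3 = 312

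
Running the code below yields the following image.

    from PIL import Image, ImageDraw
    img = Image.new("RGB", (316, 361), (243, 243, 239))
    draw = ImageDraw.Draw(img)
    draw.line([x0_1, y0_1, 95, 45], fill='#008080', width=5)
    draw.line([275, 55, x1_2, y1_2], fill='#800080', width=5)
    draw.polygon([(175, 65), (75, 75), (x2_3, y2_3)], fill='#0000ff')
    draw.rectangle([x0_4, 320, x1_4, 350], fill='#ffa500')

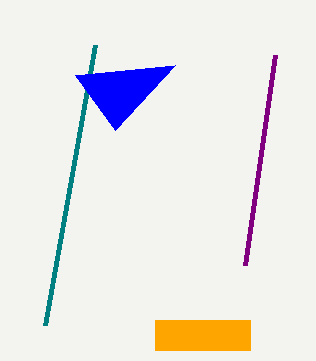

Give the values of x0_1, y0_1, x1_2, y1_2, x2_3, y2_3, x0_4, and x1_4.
x0_1 = 45, y0_1 = 325, x1_2 = 245, y1_2 = 265, x2_3 = 115, y2_3 = 130, x0_4 = 155, x1_4 = 250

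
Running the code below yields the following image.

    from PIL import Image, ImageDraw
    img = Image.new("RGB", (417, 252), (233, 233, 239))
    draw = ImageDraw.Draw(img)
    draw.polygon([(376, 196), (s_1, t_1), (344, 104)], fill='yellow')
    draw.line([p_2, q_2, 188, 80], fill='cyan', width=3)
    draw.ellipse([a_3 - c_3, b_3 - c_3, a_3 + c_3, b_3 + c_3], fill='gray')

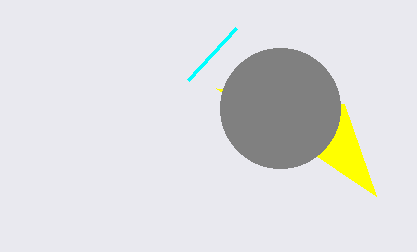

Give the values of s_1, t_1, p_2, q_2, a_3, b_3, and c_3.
s_1 = 216
t_1 = 88
p_2 = 236
q_2 = 28
a_3 = 280
b_3 = 108
c_3 = 60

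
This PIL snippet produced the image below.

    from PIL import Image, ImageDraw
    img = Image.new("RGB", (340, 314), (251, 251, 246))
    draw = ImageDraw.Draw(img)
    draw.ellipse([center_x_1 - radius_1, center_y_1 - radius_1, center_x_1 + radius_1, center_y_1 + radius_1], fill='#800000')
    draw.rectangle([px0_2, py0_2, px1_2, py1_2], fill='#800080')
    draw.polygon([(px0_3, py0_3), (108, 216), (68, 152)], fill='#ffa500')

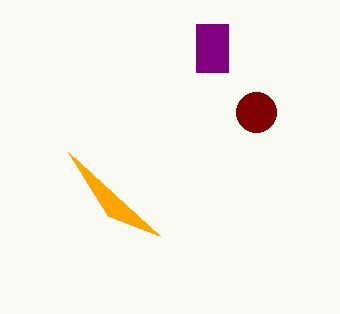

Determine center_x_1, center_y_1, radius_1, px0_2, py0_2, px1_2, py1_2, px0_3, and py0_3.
center_x_1 = 256, center_y_1 = 112, radius_1 = 20, px0_2 = 196, py0_2 = 24, px1_2 = 228, py1_2 = 72, px0_3 = 160, py0_3 = 236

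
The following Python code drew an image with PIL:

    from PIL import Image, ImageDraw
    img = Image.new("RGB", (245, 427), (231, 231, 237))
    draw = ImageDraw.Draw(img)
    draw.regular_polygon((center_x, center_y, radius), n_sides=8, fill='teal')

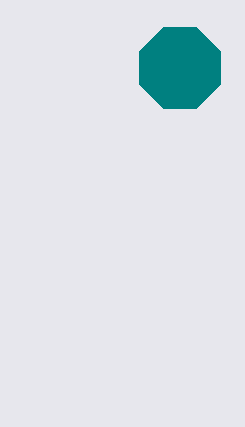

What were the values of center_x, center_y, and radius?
center_x = 180; center_y = 68; radius = 44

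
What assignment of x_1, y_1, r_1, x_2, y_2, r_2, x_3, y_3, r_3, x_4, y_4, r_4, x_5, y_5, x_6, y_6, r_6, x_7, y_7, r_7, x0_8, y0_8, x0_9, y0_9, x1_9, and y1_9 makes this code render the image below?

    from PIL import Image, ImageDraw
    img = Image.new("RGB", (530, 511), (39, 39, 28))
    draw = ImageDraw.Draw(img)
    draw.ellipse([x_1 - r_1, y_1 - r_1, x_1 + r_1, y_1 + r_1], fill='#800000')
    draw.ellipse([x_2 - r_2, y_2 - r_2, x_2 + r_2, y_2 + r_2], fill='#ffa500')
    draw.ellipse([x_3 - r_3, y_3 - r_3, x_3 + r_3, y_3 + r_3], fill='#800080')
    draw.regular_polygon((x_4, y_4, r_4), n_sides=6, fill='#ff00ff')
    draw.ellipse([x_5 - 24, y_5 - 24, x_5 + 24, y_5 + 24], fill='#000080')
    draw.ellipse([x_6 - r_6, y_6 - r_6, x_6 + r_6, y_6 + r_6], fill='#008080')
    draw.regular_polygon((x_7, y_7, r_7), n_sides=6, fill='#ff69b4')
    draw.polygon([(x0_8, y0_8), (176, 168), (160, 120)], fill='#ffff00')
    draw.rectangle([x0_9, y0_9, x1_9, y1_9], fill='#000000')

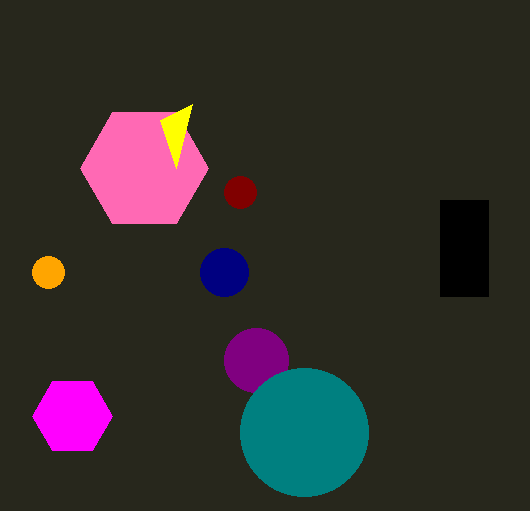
x_1 = 240
y_1 = 192
r_1 = 16
x_2 = 48
y_2 = 272
r_2 = 16
x_3 = 256
y_3 = 360
r_3 = 32
x_4 = 72
y_4 = 416
r_4 = 40
x_5 = 224
y_5 = 272
x_6 = 304
y_6 = 432
r_6 = 64
x_7 = 144
y_7 = 168
r_7 = 64
x0_8 = 192
y0_8 = 104
x0_9 = 440
y0_9 = 200
x1_9 = 488
y1_9 = 296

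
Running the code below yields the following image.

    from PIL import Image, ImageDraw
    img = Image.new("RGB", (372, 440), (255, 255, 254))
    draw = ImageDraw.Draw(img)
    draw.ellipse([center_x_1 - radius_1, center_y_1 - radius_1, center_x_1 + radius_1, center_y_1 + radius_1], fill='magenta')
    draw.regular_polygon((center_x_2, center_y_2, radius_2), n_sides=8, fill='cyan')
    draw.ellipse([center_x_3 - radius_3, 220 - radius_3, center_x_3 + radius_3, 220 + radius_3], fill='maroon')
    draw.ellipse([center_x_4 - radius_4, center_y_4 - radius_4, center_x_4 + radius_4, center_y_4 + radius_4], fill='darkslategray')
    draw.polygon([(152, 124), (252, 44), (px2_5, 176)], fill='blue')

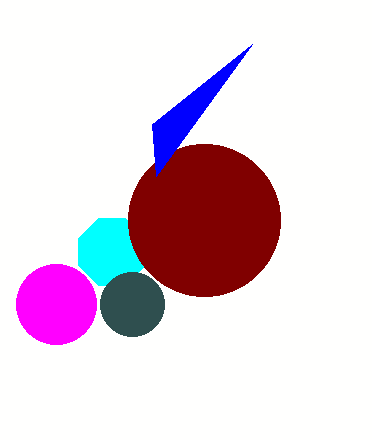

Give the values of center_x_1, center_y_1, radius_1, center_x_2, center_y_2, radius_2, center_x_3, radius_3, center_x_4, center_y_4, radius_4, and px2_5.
center_x_1 = 56
center_y_1 = 304
radius_1 = 40
center_x_2 = 112
center_y_2 = 252
radius_2 = 36
center_x_3 = 204
radius_3 = 76
center_x_4 = 132
center_y_4 = 304
radius_4 = 32
px2_5 = 156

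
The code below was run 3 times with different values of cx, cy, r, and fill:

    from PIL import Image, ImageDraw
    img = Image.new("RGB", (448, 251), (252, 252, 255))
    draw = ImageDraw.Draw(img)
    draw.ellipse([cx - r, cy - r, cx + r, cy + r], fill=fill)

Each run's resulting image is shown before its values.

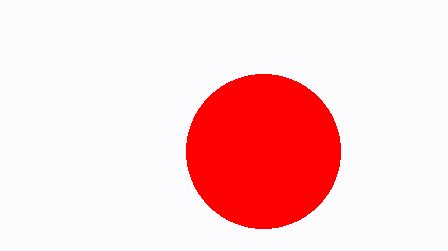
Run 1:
cx = 263
cy = 151
r = 77
fill = 'red'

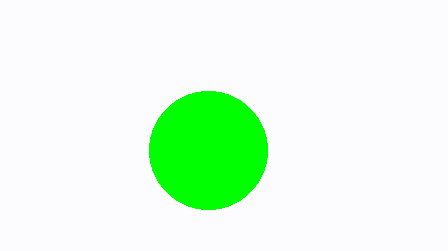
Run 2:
cx = 208
cy = 150
r = 59
fill = 'lime'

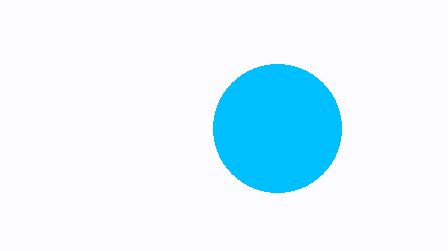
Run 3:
cx = 277, cy = 128, r = 64, fill = 'deepskyblue'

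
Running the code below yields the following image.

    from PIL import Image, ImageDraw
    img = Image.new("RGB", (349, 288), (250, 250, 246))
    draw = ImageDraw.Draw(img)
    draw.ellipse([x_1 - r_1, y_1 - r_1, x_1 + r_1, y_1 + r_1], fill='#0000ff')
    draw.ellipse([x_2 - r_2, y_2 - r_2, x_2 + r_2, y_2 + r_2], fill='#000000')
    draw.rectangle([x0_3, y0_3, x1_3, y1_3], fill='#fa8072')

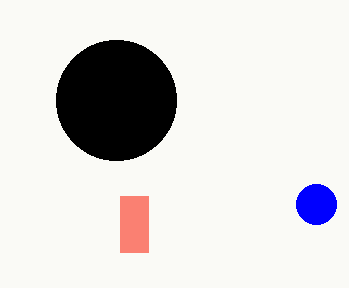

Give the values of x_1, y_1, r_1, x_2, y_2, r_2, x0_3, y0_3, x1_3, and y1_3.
x_1 = 316, y_1 = 204, r_1 = 20, x_2 = 116, y_2 = 100, r_2 = 60, x0_3 = 120, y0_3 = 196, x1_3 = 148, y1_3 = 252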